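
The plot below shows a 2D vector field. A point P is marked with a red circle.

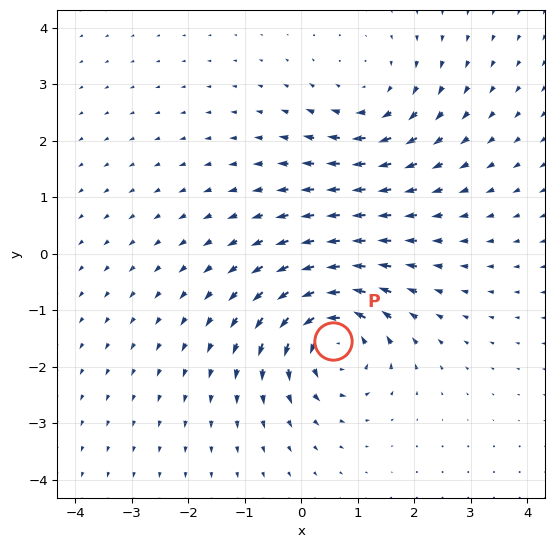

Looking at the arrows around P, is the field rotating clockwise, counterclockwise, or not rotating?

counterclockwise

Near P at (0.6, -1.5) the arrows circulate counterclockwise. The curl (z-component) there is about +7; positive curl means counterclockwise rotation.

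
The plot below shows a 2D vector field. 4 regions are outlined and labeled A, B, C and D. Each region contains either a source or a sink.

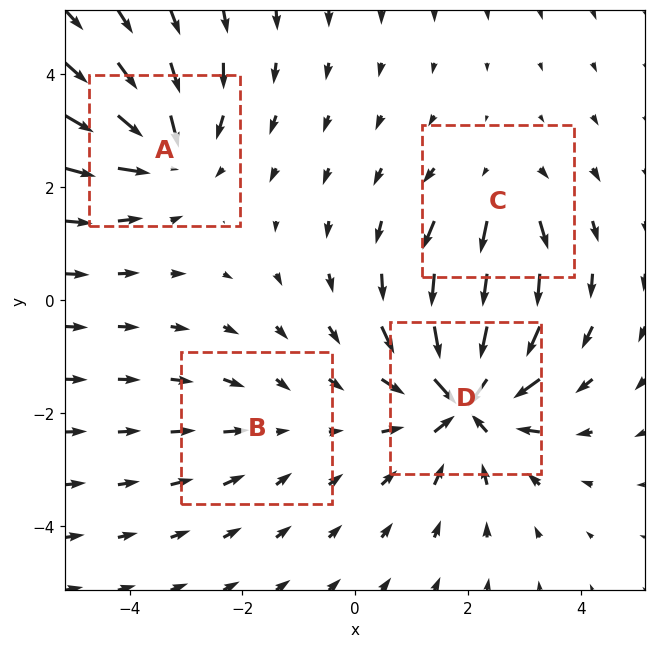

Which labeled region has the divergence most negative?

Divergence at each region's feature centre — A: about -5, B: about -2, C: about +3, D: about -7. Region D is most negative.

D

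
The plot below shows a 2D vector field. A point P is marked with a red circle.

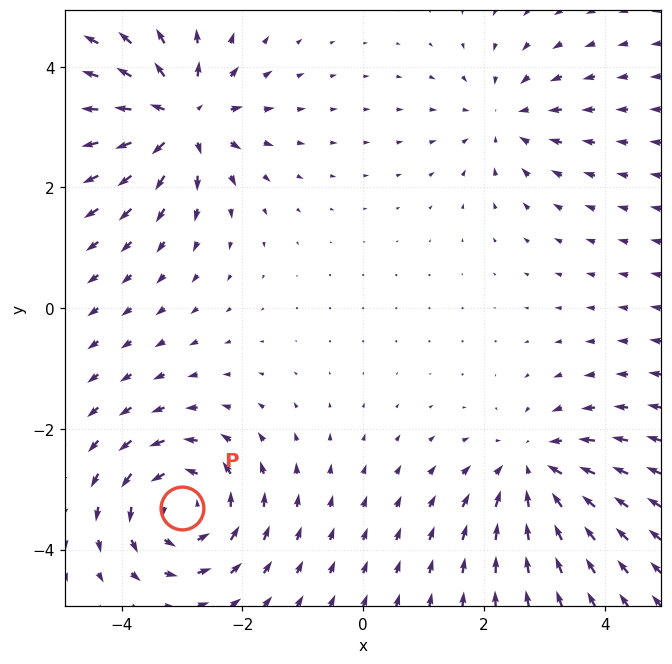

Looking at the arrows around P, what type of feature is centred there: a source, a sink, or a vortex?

vortex

At P (-3.0, -3.3) the arrows circulate counterclockwise. Divergence ≈0, curl about +5 — near-zero divergence with nonzero curl is a vortex.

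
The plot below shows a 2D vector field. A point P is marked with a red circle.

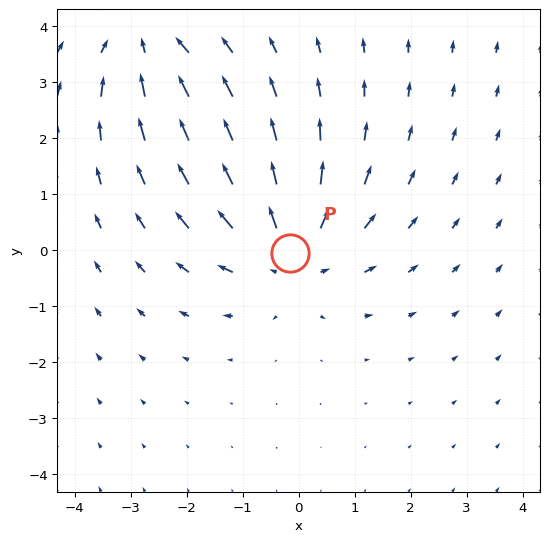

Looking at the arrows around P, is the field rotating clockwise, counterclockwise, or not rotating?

Near P at (-0.2, -0.0) the arrows show no circulation. The curl there is ≈0.

not rotating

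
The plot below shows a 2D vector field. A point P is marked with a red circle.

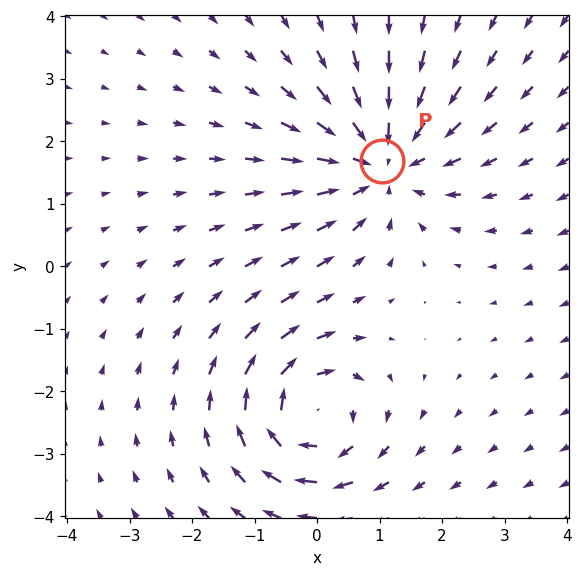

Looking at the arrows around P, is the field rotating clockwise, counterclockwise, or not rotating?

Near P at (1.0, 1.7) the arrows show no circulation. The curl there is ≈0.

not rotating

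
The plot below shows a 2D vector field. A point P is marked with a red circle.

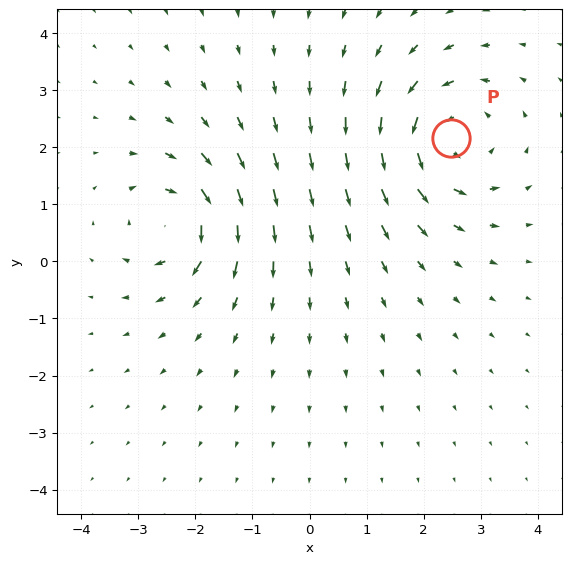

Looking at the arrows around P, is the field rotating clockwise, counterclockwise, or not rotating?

Near P at (2.5, 2.2) the arrows circulate counterclockwise. The curl (z-component) there is about +4; positive curl means counterclockwise rotation.

counterclockwise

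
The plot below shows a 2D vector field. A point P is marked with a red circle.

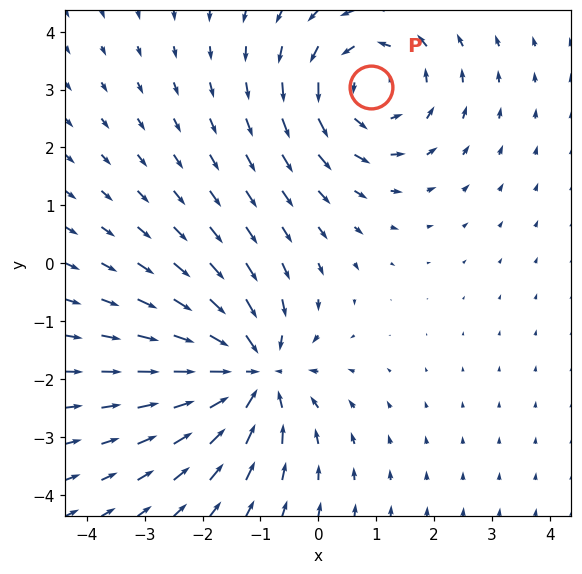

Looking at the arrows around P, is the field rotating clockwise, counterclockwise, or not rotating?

counterclockwise

Near P at (0.9, 3.0) the arrows circulate counterclockwise. The curl (z-component) there is about +3; positive curl means counterclockwise rotation.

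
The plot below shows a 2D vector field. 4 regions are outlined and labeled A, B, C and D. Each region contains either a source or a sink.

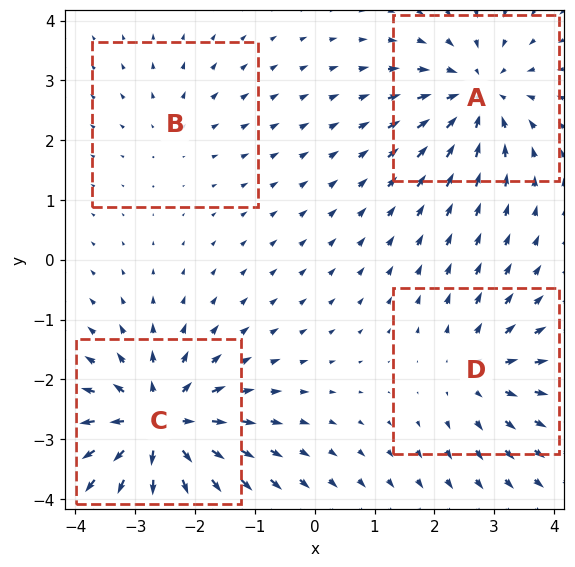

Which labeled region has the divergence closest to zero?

B

Divergence at each region's feature centre — A: about -5, B: about +2, C: about +7, D: about +4. Region B is closest to zero.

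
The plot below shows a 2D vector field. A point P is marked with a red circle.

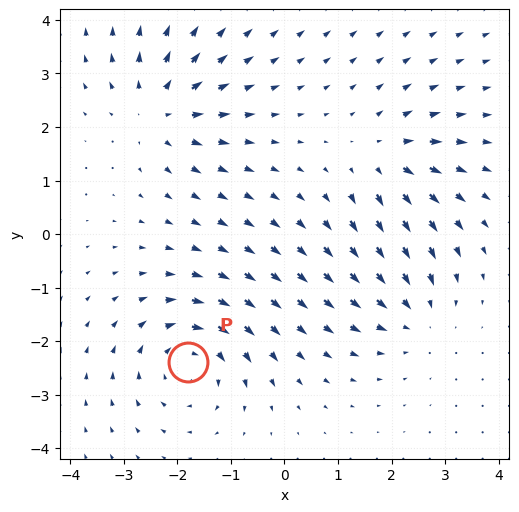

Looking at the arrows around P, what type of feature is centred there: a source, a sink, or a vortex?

vortex

At P (-1.8, -2.4) the arrows circulate clockwise. Divergence ≈0, curl about -5 — near-zero divergence with nonzero curl is a vortex.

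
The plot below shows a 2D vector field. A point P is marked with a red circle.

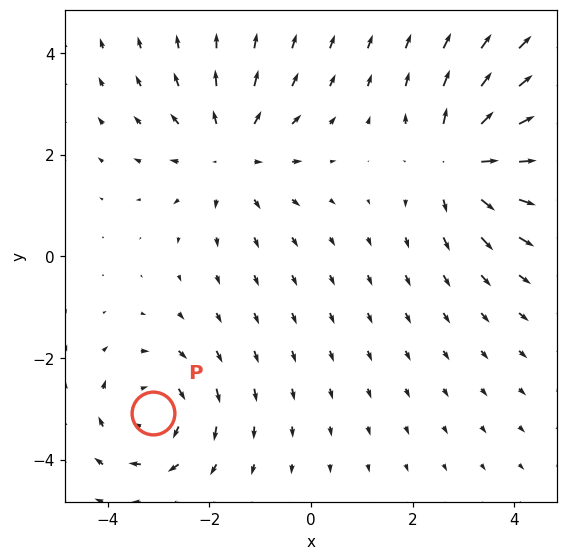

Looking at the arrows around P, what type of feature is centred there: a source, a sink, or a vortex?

At P (-3.1, -3.1) the arrows circulate clockwise. Divergence ≈0, curl about -4 — near-zero divergence with nonzero curl is a vortex.

vortex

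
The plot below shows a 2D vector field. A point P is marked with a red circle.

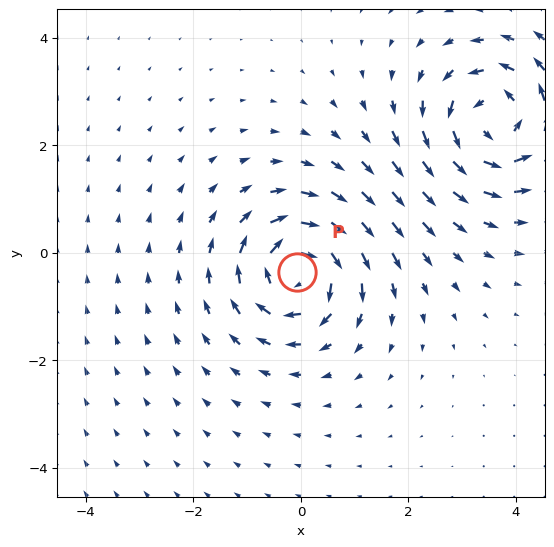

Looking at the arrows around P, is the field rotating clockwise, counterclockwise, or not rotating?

clockwise

Near P at (-0.1, -0.4) the arrows circulate clockwise. The curl (z-component) there is about -7; negative curl means clockwise rotation.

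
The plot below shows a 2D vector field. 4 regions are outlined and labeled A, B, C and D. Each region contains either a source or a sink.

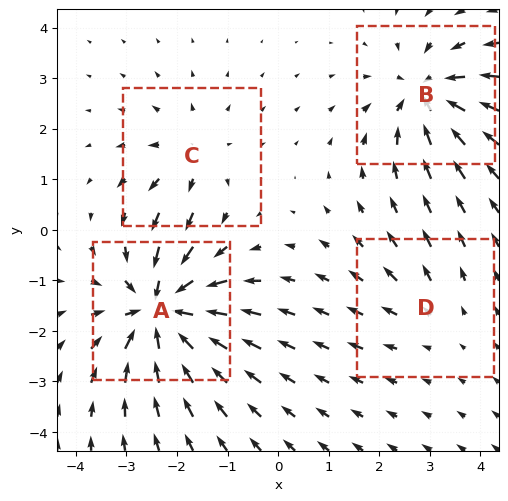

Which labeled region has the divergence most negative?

Divergence at each region's feature centre — A: about -8, B: about -6, C: about +4, D: about +2. Region A is most negative.

A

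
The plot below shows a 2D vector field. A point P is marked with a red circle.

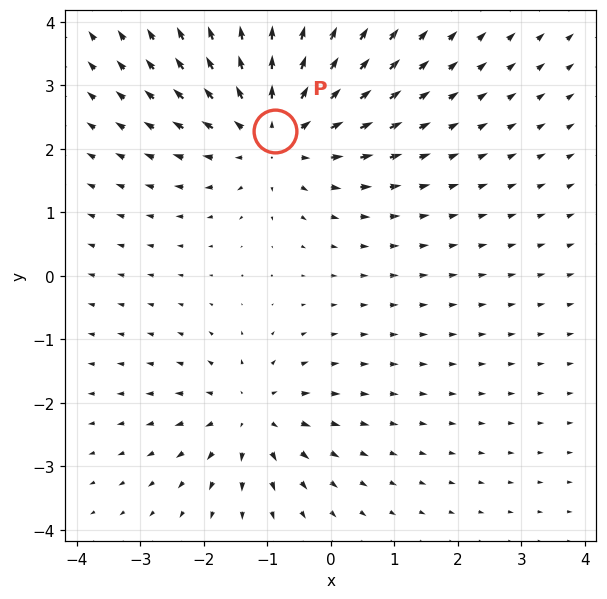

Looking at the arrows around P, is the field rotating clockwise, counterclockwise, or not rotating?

not rotating

Near P at (-0.9, 2.3) the arrows show no circulation. The curl there is ≈0.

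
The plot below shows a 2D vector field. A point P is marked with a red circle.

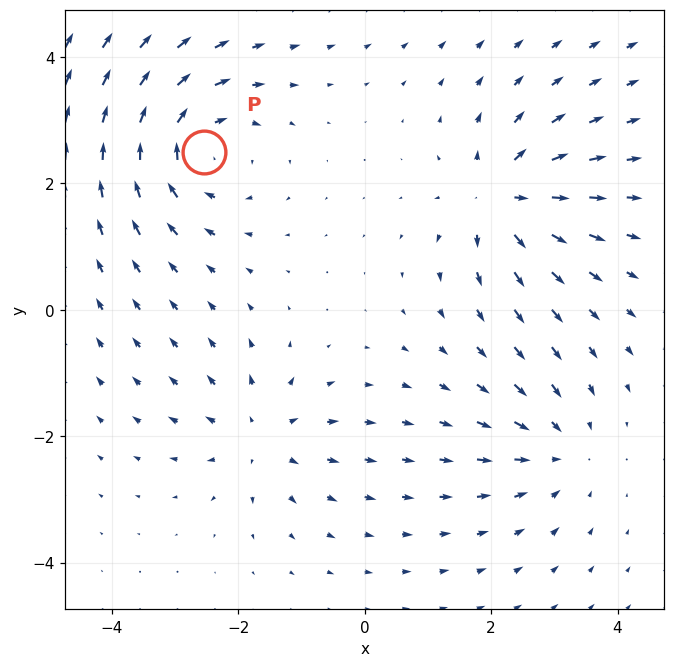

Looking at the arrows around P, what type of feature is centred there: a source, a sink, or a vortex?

vortex

At P (-2.5, 2.5) the arrows circulate clockwise. Divergence ≈0, curl about -5 — near-zero divergence with nonzero curl is a vortex.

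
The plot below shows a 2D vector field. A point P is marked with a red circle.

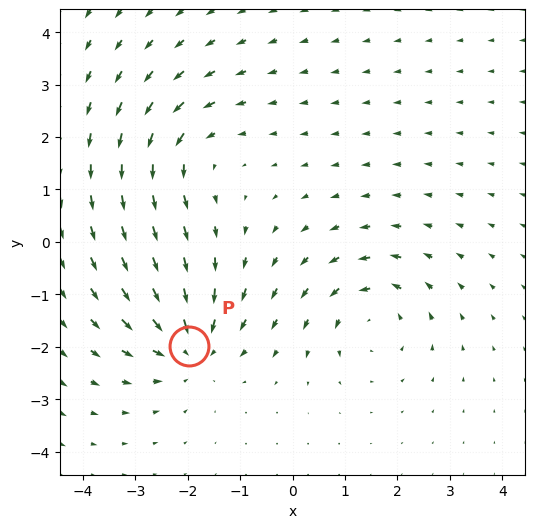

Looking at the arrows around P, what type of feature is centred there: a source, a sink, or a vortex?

sink

At P (-2.0, -2.0) the arrows converge inward. Divergence about -5, curl ≈0 — negative divergence with near-zero curl is a sink.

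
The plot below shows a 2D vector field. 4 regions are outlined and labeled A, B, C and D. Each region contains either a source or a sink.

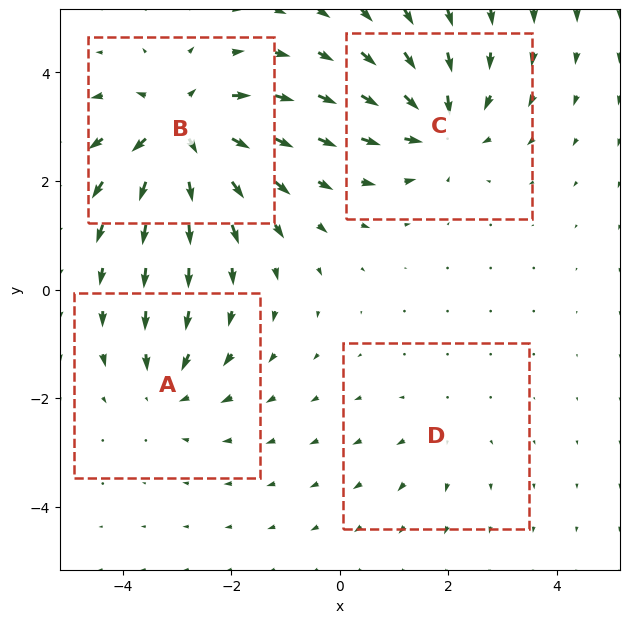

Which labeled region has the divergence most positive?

Divergence at each region's feature centre — A: about -4, B: about +7, C: about -5, D: about +2. Region B is most positive.

B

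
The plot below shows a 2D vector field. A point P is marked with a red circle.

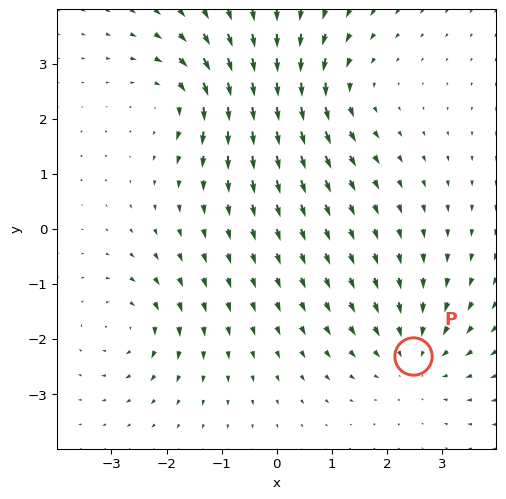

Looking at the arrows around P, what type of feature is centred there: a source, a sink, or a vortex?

sink

At P (2.5, -2.3) the arrows converge inward. Divergence about -3, curl ≈0 — negative divergence with near-zero curl is a sink.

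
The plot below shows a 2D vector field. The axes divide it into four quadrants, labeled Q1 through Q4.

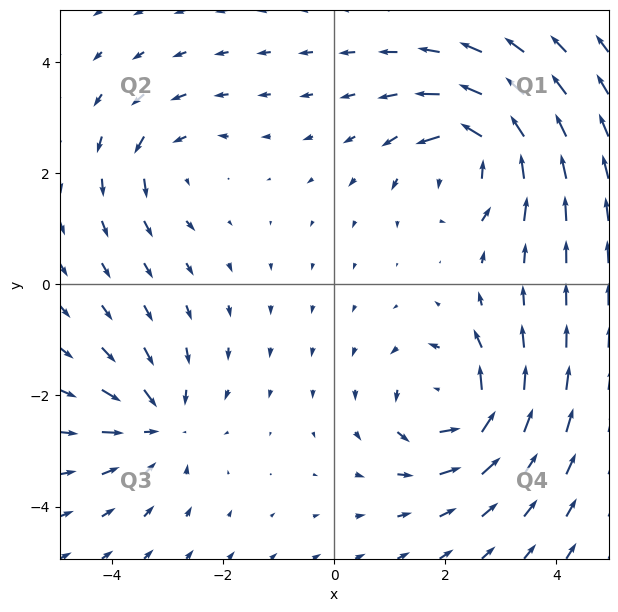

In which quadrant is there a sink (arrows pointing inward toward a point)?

Q3

The sink sits at approximately (-3.2, -2.5), which lies in quadrant Q3. The divergence there is about -4, negative as expected for a sink.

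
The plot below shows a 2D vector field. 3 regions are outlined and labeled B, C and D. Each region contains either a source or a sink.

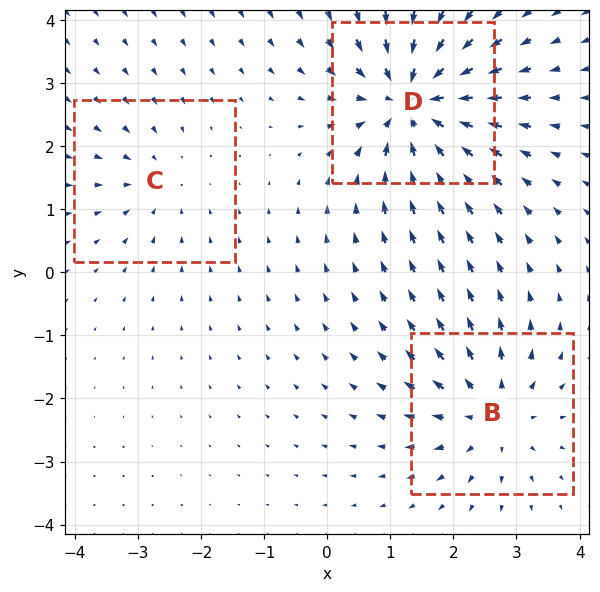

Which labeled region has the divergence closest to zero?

Divergence at each region's feature centre — B: about +3, C: about -2, D: about -5. Region C is closest to zero.

C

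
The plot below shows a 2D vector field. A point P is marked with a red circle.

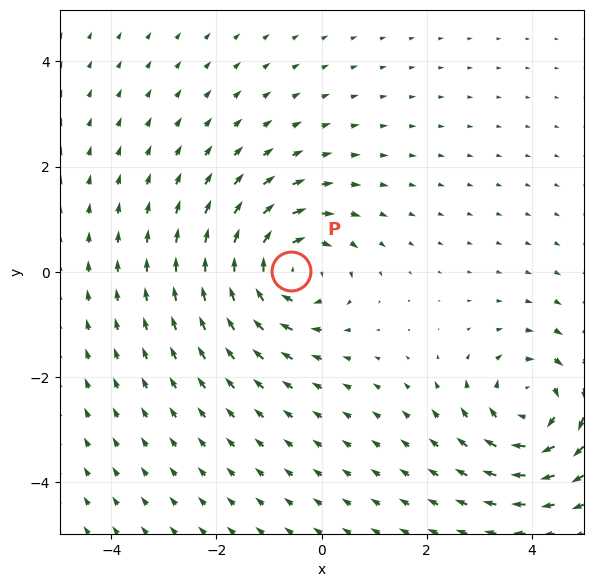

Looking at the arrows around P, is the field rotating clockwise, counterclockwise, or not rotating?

Near P at (-0.6, 0.0) the arrows circulate clockwise. The curl (z-component) there is about -5; negative curl means clockwise rotation.

clockwise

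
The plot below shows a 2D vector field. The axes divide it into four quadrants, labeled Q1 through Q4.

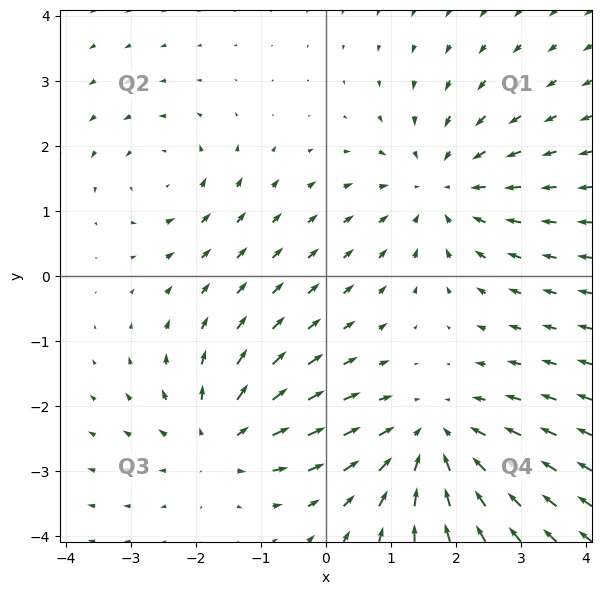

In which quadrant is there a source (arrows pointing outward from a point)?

The source sits at approximately (-1.6, -2.5), which lies in quadrant Q3. The divergence there is about +4, positive as expected for a source.

Q3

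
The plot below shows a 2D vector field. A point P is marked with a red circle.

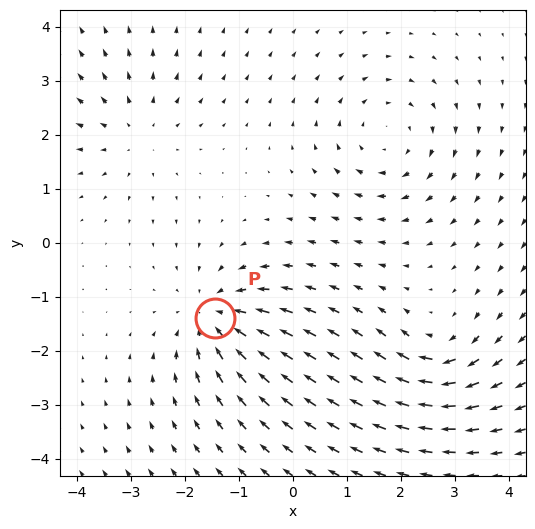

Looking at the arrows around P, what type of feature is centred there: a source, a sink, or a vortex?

At P (-1.4, -1.4) the arrows converge inward. Divergence about -5, curl ≈0 — negative divergence with near-zero curl is a sink.

sink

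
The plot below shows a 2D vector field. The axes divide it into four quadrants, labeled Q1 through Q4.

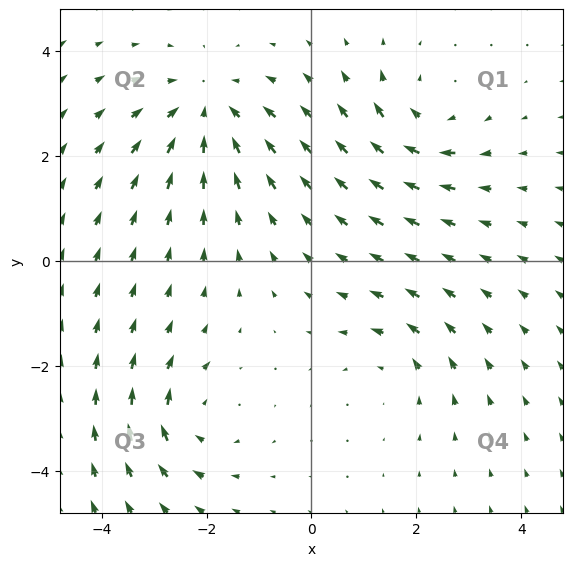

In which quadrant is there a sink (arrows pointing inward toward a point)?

The sink sits at approximately (-2.0, 2.9), which lies in quadrant Q2. The divergence there is about -4, negative as expected for a sink.

Q2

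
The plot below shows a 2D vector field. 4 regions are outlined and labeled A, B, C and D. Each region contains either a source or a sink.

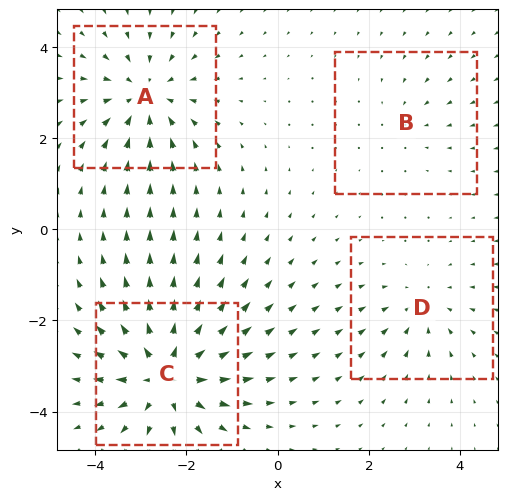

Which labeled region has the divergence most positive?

Divergence at each region's feature centre — A: about -5, B: about -2, C: about +7, D: about -3. Region C is most positive.

C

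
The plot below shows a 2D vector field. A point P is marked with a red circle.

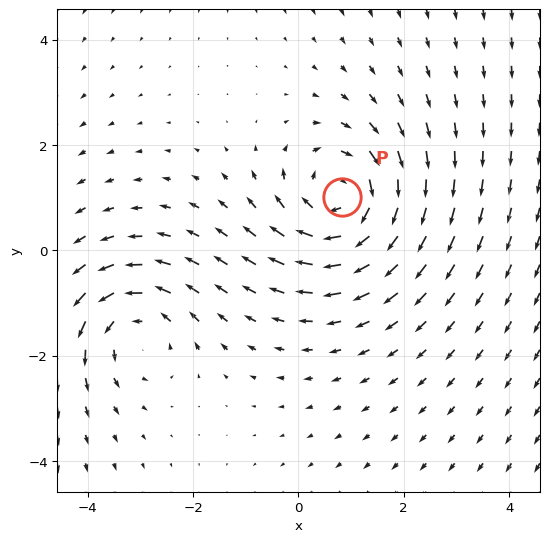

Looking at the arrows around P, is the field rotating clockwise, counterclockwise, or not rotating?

clockwise

Near P at (0.8, 1.0) the arrows circulate clockwise. The curl (z-component) there is about -4; negative curl means clockwise rotation.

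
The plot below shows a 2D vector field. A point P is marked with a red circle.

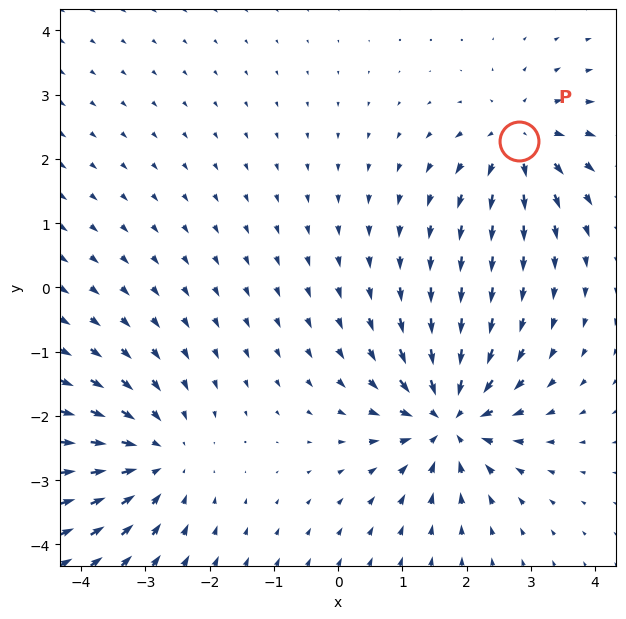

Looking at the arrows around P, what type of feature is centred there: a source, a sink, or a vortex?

At P (2.8, 2.3) the arrows spread outward. Divergence about +4, curl ≈0 — positive divergence with near-zero curl is a source.

source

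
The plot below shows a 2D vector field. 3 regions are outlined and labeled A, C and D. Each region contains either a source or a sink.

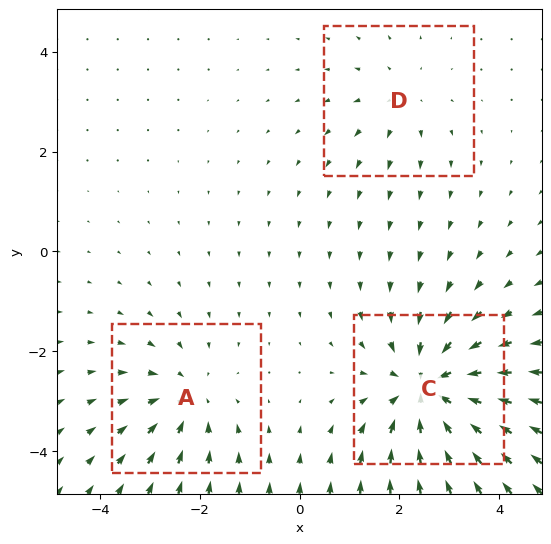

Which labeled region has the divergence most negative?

C

Divergence at each region's feature centre — A: about -3, C: about -5, D: about +2. Region C is most negative.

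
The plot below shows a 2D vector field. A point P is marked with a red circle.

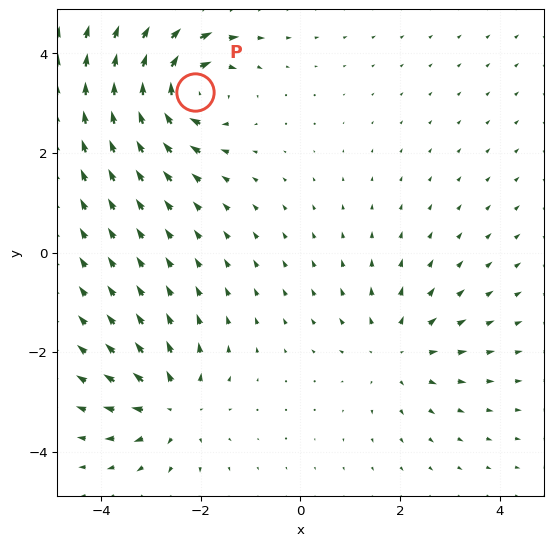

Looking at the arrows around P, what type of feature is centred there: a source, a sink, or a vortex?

vortex

At P (-2.1, 3.2) the arrows circulate clockwise. Divergence ≈0, curl about -7 — near-zero divergence with nonzero curl is a vortex.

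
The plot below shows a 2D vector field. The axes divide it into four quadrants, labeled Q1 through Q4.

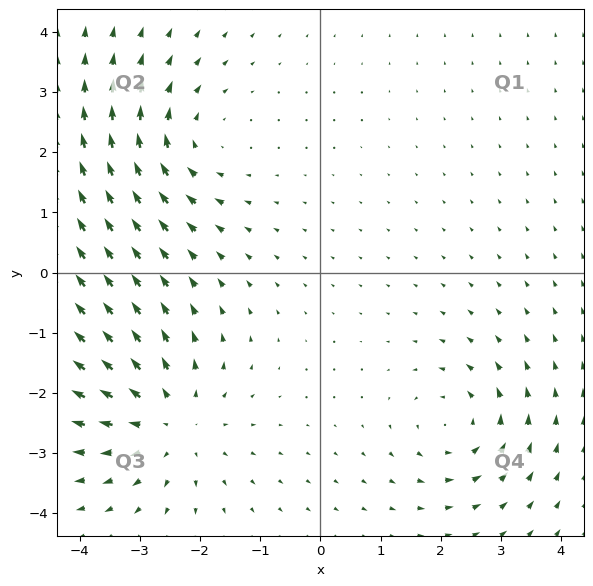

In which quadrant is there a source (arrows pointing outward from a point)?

The source sits at approximately (-2.5, -2.5), which lies in quadrant Q3. The divergence there is about +4, positive as expected for a source.

Q3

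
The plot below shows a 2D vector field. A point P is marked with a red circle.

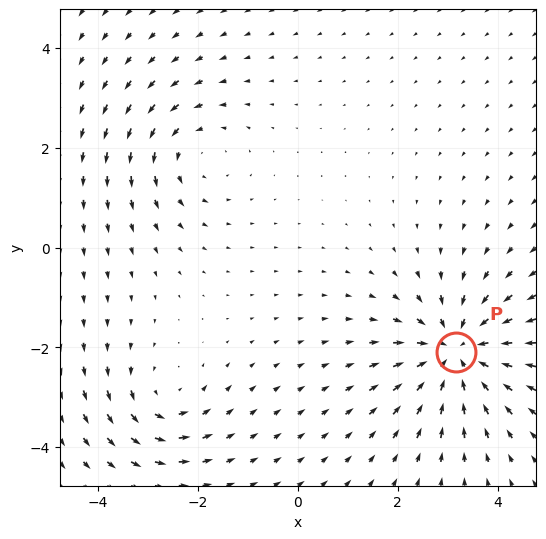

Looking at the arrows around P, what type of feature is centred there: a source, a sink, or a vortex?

sink

At P (3.2, -2.1) the arrows converge inward. Divergence about -5, curl ≈0 — negative divergence with near-zero curl is a sink.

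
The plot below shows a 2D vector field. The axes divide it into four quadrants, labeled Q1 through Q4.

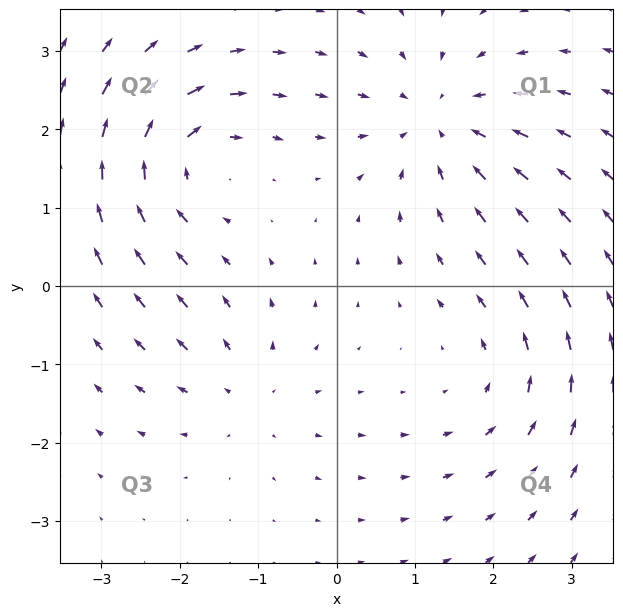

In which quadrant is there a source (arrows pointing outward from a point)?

The source sits at approximately (-1.1, -1.3), which lies in quadrant Q3. The divergence there is about +3, positive as expected for a source.

Q3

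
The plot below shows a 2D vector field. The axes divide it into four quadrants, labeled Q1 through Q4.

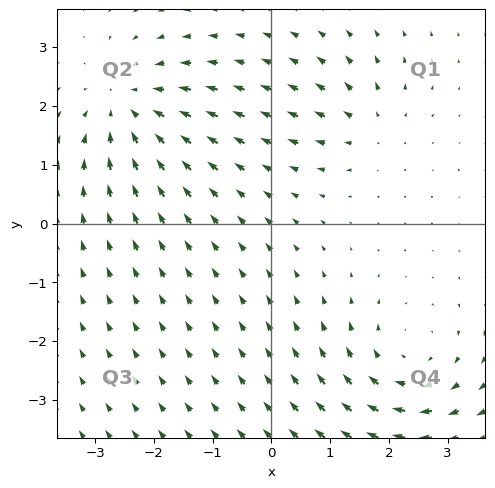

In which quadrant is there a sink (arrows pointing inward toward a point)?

The sink sits at approximately (-2.4, 2.0), which lies in quadrant Q2. The divergence there is about -4, negative as expected for a sink.

Q2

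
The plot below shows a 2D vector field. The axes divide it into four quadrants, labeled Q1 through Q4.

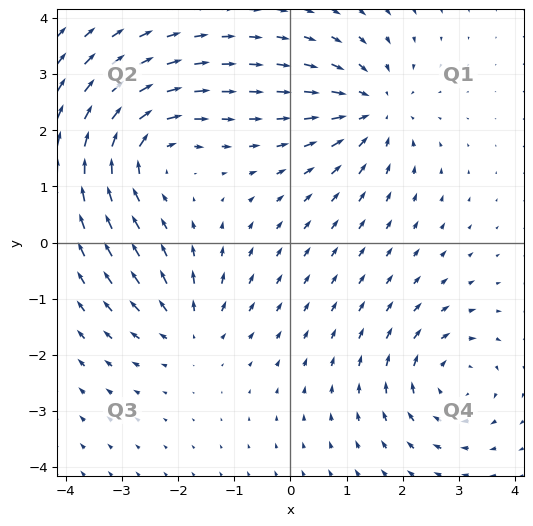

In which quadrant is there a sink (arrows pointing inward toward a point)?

Q1

The sink sits at approximately (1.5, 2.4), which lies in quadrant Q1. The divergence there is about -5, negative as expected for a sink.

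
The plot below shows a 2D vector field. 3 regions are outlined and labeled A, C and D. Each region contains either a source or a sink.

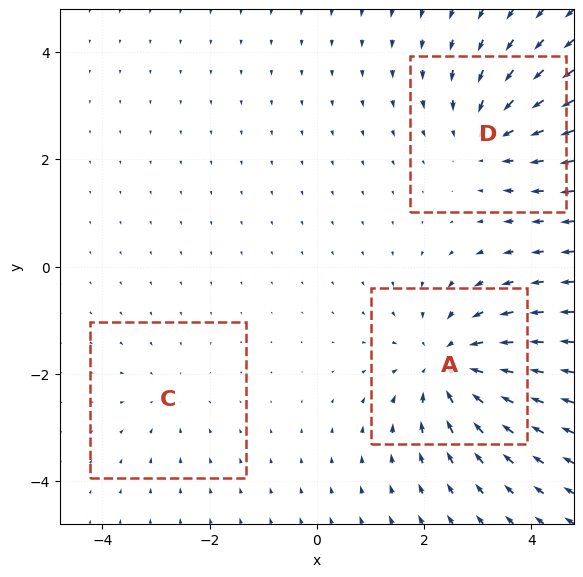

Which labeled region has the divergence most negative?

A

Divergence at each region's feature centre — A: about -4, C: about -2, D: about -3. Region A is most negative.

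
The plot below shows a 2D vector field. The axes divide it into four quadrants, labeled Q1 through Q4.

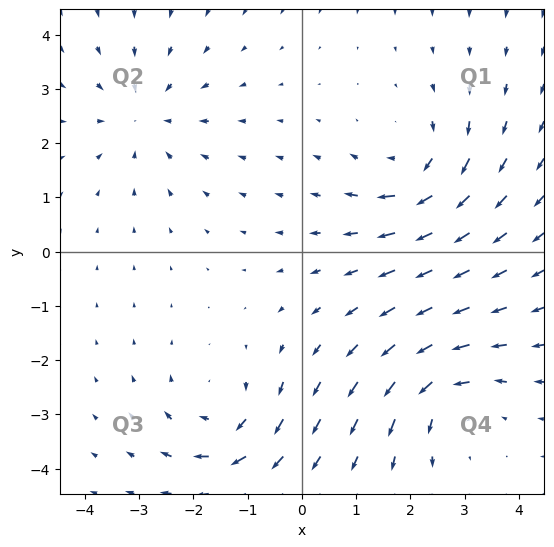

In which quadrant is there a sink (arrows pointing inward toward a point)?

Q2

The sink sits at approximately (-2.9, 2.5), which lies in quadrant Q2. The divergence there is about -4, negative as expected for a sink.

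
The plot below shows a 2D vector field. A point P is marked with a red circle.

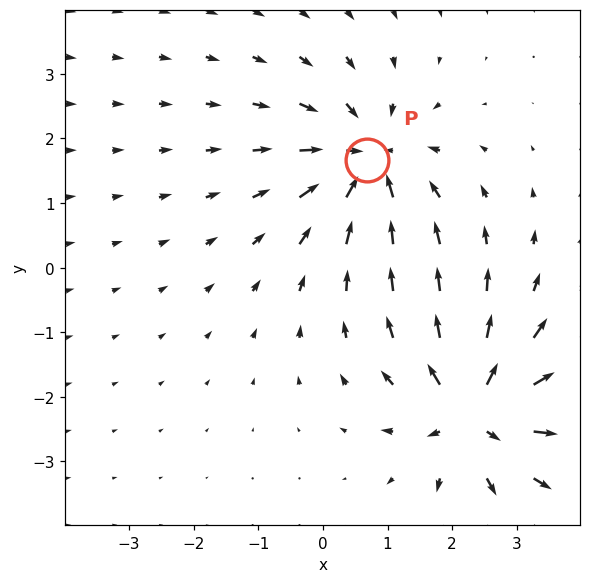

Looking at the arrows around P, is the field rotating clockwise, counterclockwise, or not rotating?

Near P at (0.7, 1.7) the arrows show no circulation. The curl there is ≈0.

not rotating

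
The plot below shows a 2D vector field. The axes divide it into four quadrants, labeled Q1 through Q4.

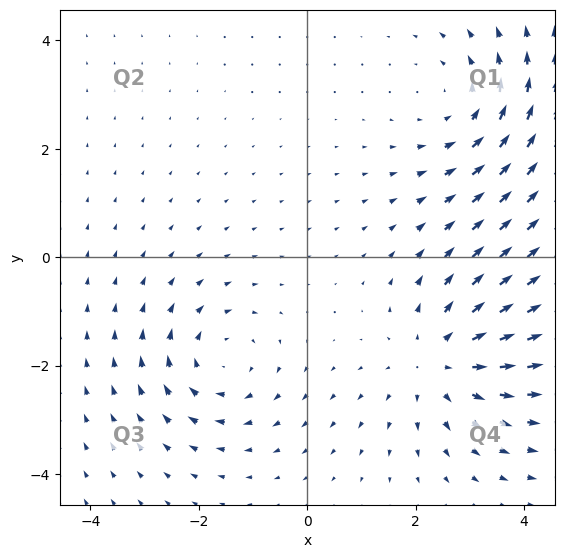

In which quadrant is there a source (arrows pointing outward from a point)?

Q4

The source sits at approximately (2.5, -1.9), which lies in quadrant Q4. The divergence there is about +3, positive as expected for a source.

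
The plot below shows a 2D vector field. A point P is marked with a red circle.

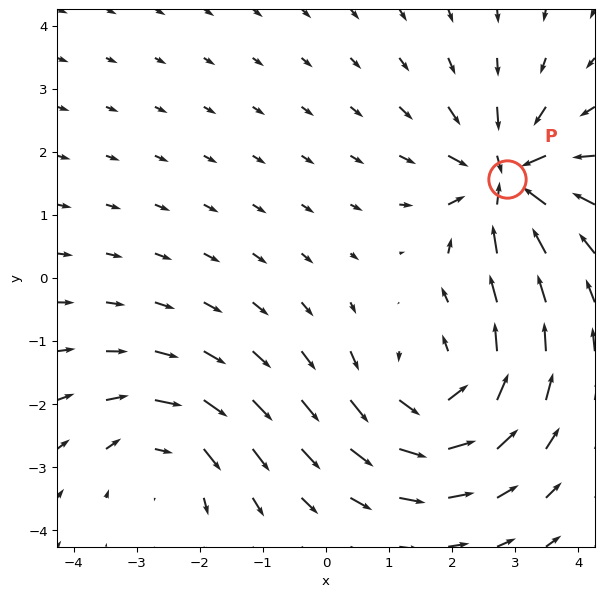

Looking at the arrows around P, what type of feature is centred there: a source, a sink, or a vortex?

At P (2.9, 1.6) the arrows converge inward. Divergence about -6, curl ≈0 — negative divergence with near-zero curl is a sink.

sink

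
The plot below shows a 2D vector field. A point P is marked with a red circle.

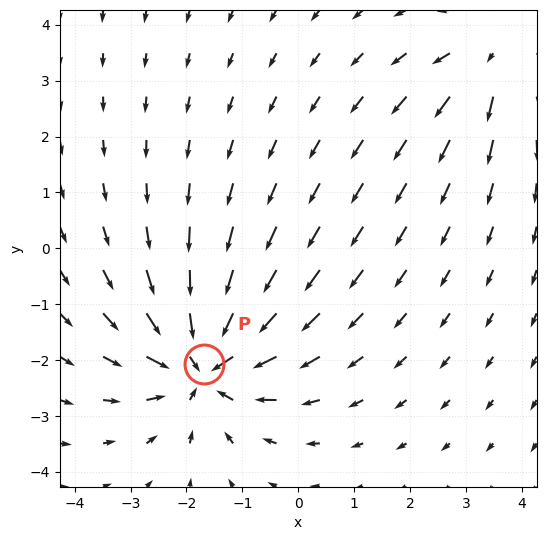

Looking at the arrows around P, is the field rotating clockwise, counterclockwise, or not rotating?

not rotating

Near P at (-1.7, -2.1) the arrows show no circulation. The curl there is ≈0.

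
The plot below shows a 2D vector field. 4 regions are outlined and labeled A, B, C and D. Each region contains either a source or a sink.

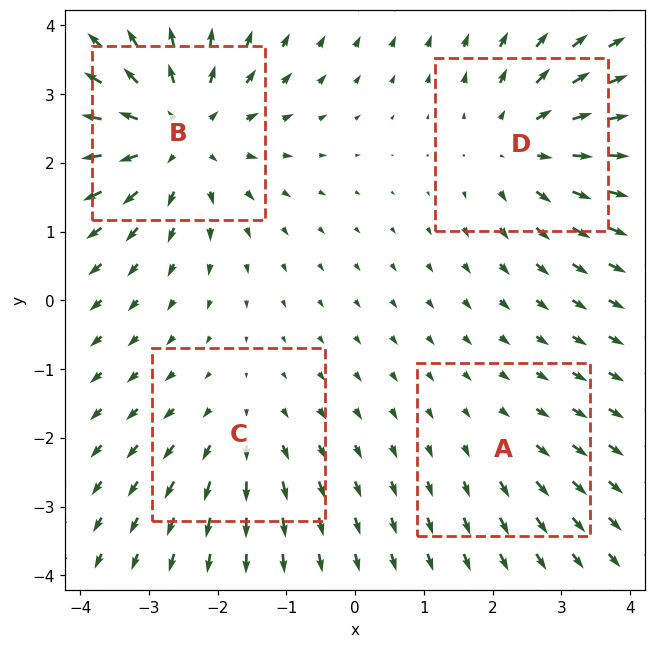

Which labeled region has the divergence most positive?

Divergence at each region's feature centre — A: about +2, B: about +6, C: about +3, D: about +5. Region B is most positive.

B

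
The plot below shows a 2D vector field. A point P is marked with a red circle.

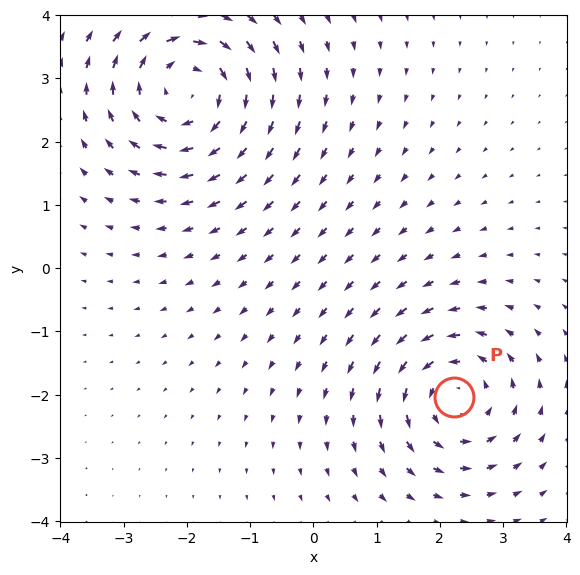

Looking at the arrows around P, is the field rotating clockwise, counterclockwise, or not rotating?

Near P at (2.2, -2.0) the arrows circulate counterclockwise. The curl (z-component) there is about +4; positive curl means counterclockwise rotation.

counterclockwise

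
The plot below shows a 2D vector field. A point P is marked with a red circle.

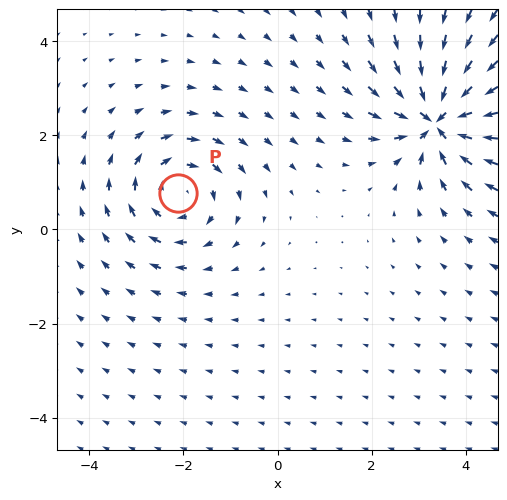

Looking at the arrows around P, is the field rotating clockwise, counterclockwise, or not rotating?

Near P at (-2.1, 0.8) the arrows circulate clockwise. The curl (z-component) there is about -3; negative curl means clockwise rotation.

clockwise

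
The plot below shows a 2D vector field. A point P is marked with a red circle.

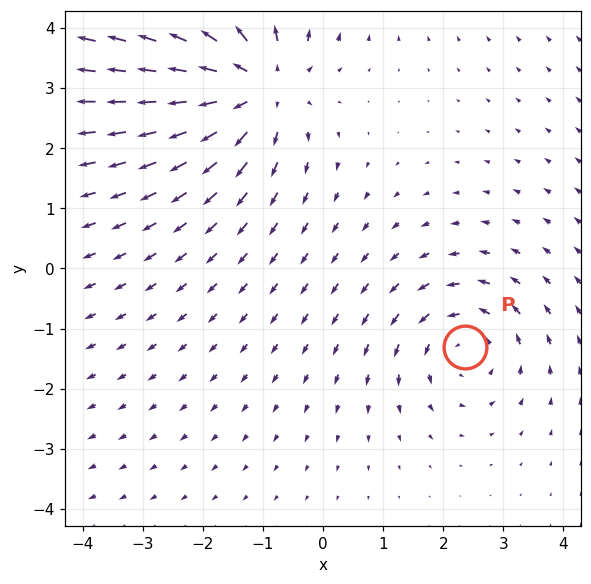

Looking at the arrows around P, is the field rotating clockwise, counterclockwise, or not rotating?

Near P at (2.4, -1.3) the arrows circulate counterclockwise. The curl (z-component) there is about +3; positive curl means counterclockwise rotation.

counterclockwise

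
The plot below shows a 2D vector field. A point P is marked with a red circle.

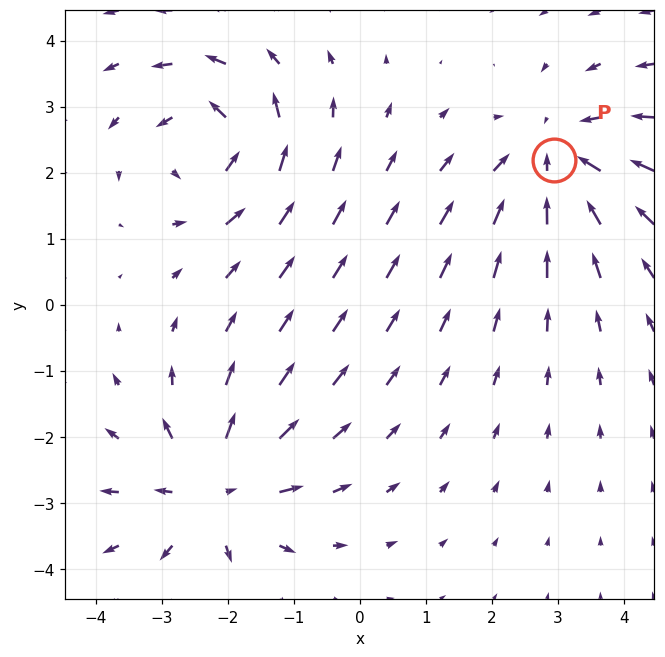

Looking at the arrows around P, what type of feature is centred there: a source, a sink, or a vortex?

At P (2.9, 2.2) the arrows converge inward. Divergence about -4, curl ≈0 — negative divergence with near-zero curl is a sink.

sink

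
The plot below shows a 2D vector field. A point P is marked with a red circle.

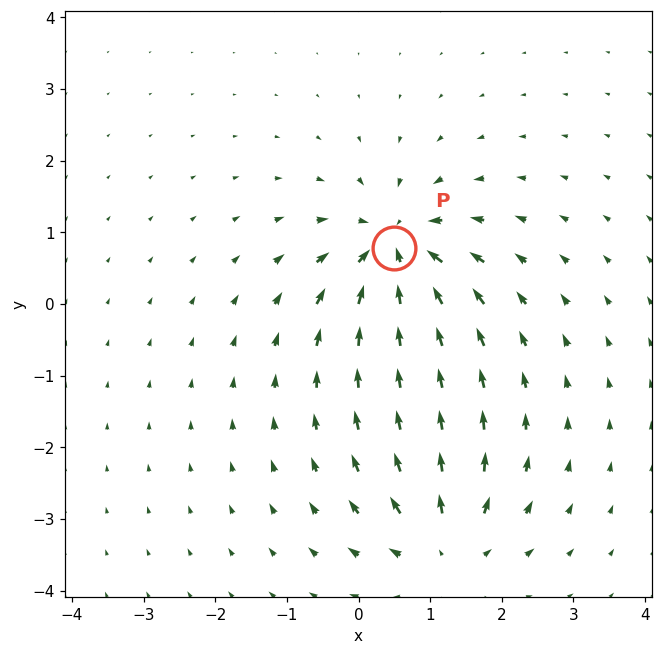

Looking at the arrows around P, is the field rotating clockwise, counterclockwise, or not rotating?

not rotating

Near P at (0.5, 0.8) the arrows show no circulation. The curl there is ≈0.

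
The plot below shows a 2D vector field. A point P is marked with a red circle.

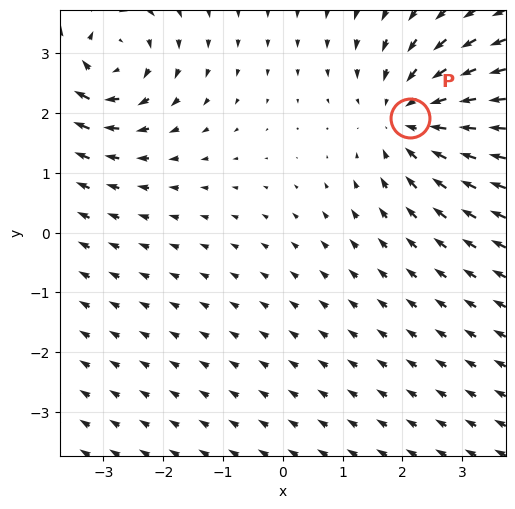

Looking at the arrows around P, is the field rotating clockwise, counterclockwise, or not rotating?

not rotating

Near P at (2.1, 1.9) the arrows show no circulation. The curl there is ≈0.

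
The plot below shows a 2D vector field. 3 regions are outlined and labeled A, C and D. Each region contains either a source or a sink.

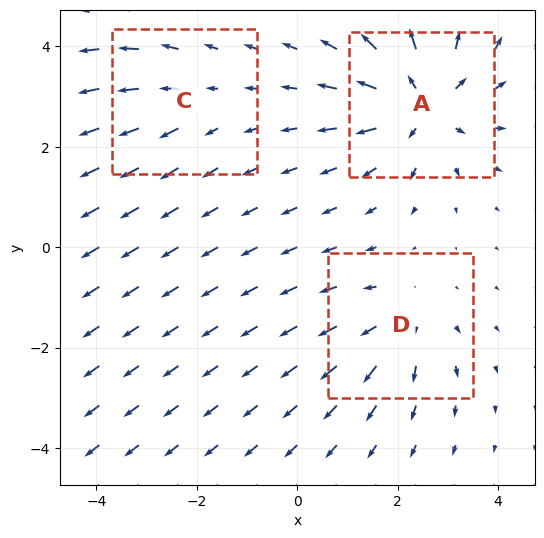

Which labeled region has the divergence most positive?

Divergence at each region's feature centre — A: about +5, C: about +2, D: about +3. Region A is most positive.

A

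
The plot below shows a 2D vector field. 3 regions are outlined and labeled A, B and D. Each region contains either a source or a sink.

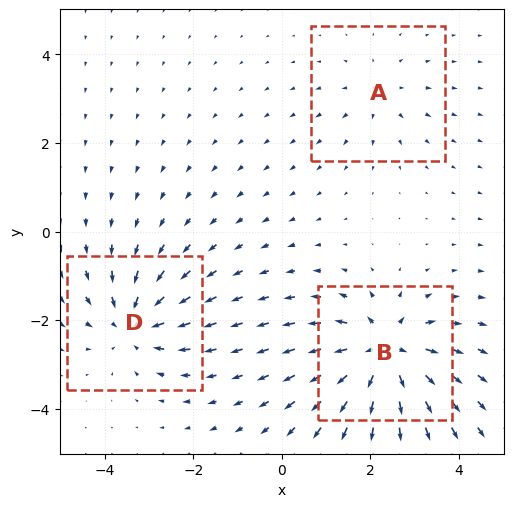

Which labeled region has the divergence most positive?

Divergence at each region's feature centre — A: about +2, B: about +5, D: about -4. Region B is most positive.

B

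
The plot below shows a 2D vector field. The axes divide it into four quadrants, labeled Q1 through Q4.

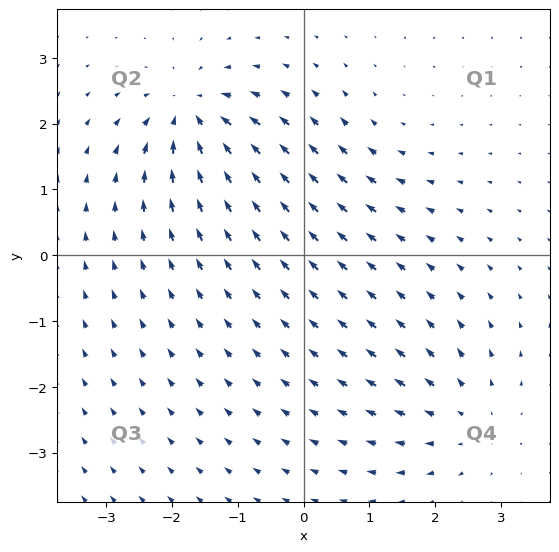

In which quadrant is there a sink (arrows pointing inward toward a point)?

Q2

The sink sits at approximately (-1.7, 2.1), which lies in quadrant Q2. The divergence there is about -7, negative as expected for a sink.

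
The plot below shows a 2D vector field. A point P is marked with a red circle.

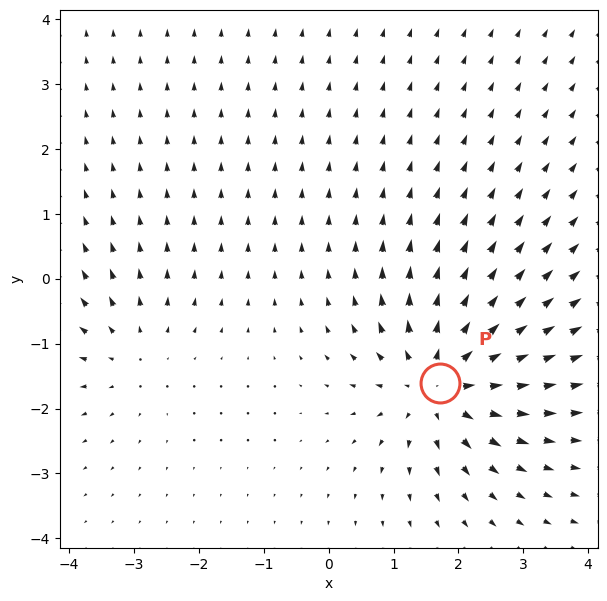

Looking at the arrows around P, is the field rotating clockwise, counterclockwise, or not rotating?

Near P at (1.7, -1.6) the arrows show no circulation. The curl there is ≈0.

not rotating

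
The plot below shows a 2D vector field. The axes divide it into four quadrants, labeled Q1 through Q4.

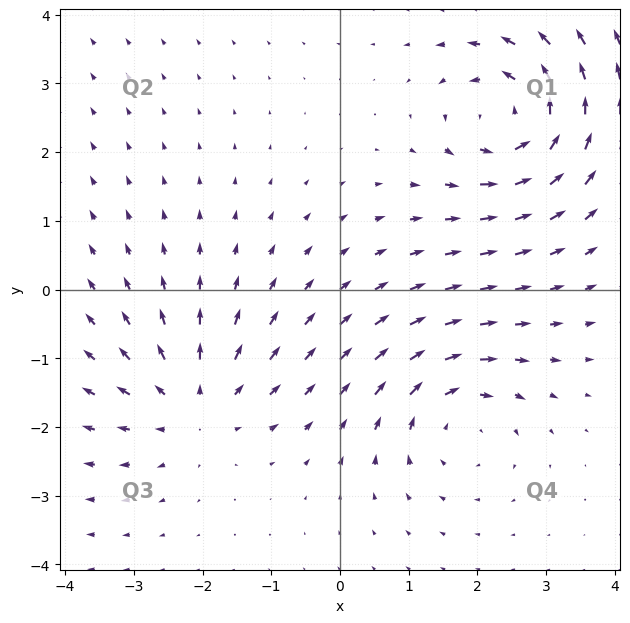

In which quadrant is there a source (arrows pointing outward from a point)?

The source sits at approximately (-2.1, -1.7), which lies in quadrant Q3. The divergence there is about +3, positive as expected for a source.

Q3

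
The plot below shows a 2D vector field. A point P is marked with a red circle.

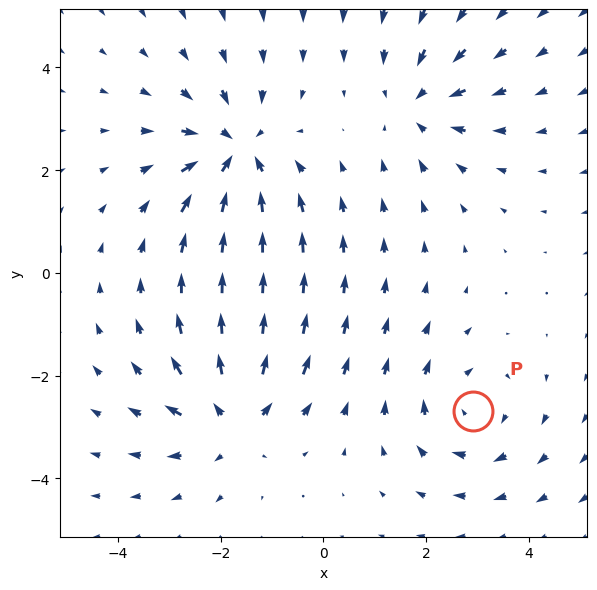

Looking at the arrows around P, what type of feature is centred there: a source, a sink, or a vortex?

At P (2.9, -2.7) the arrows circulate clockwise. Divergence ≈0, curl about -3 — near-zero divergence with nonzero curl is a vortex.

vortex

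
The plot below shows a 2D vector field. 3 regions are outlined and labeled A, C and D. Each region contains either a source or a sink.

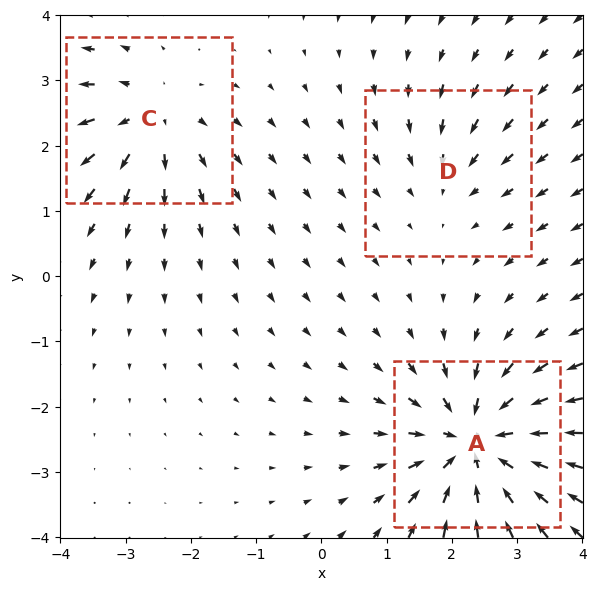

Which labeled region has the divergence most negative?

A

Divergence at each region's feature centre — A: about -6, C: about +4, D: about -2. Region A is most negative.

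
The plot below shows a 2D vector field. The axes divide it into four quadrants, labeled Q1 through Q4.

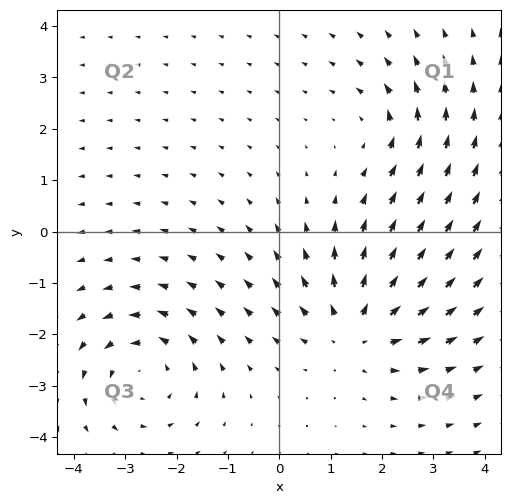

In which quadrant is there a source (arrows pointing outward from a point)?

The source sits at approximately (1.5, -1.9), which lies in quadrant Q4. The divergence there is about +5, positive as expected for a source.

Q4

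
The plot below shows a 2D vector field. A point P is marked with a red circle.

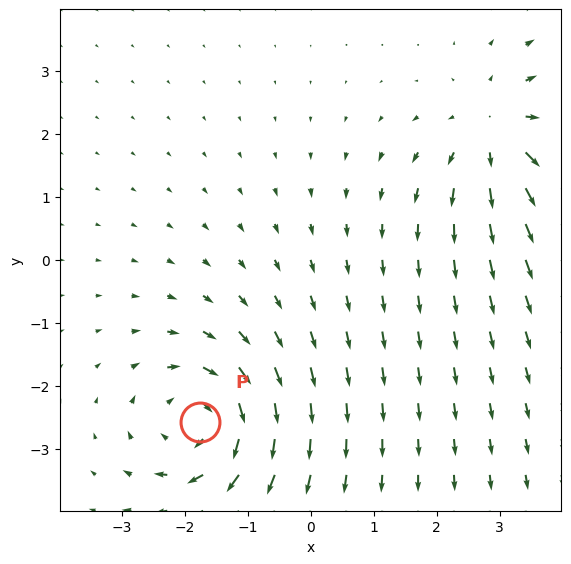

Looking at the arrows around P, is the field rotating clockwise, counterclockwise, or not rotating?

clockwise

Near P at (-1.8, -2.6) the arrows circulate clockwise. The curl (z-component) there is about -6; negative curl means clockwise rotation.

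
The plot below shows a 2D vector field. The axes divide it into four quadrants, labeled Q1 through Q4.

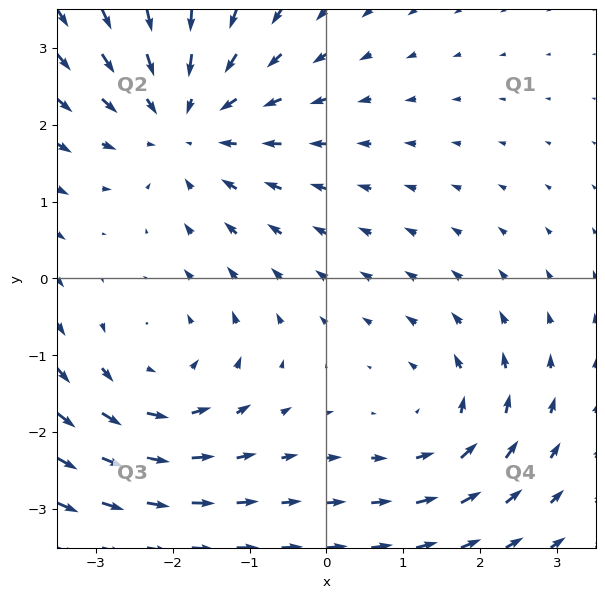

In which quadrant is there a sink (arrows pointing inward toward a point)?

The sink sits at approximately (-1.8, 2.0), which lies in quadrant Q2. The divergence there is about -3, negative as expected for a sink.

Q2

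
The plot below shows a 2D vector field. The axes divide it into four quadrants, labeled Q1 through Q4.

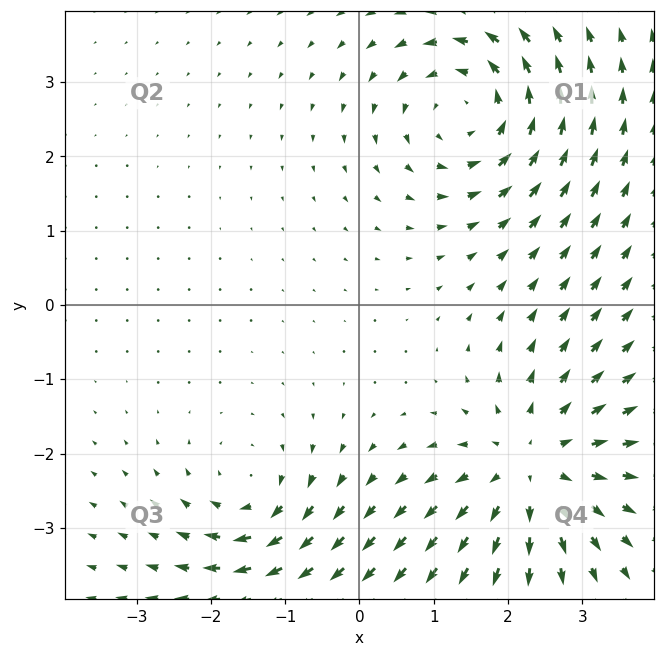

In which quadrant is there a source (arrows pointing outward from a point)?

Q4

The source sits at approximately (2.3, -2.2), which lies in quadrant Q4. The divergence there is about +5, positive as expected for a source.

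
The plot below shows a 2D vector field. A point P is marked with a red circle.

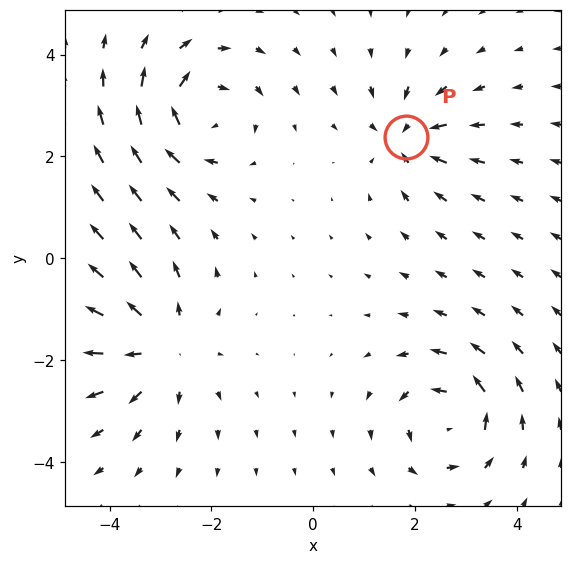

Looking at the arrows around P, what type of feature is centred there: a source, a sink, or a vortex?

At P (1.8, 2.4) the arrows converge inward. Divergence about -4, curl ≈0 — negative divergence with near-zero curl is a sink.

sink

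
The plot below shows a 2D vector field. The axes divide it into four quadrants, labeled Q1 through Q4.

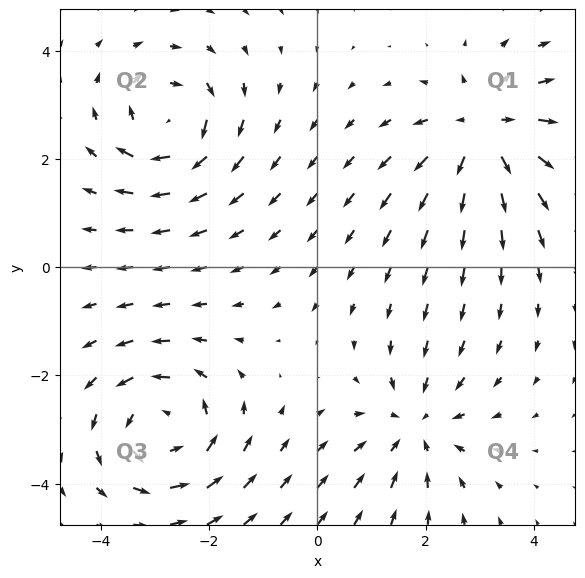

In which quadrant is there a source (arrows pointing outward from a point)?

Q1

The source sits at approximately (3.1, 2.5), which lies in quadrant Q1. The divergence there is about +4, positive as expected for a source.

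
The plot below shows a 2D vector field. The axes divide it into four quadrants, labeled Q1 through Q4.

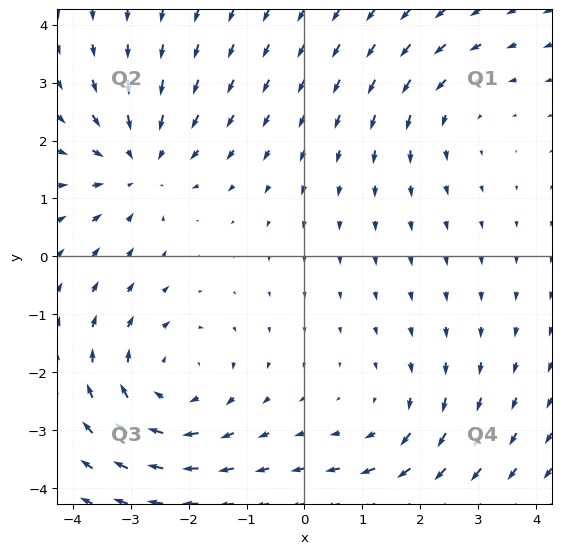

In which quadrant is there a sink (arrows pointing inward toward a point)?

Q2

The sink sits at approximately (-2.9, 1.6), which lies in quadrant Q2. The divergence there is about -3, negative as expected for a sink.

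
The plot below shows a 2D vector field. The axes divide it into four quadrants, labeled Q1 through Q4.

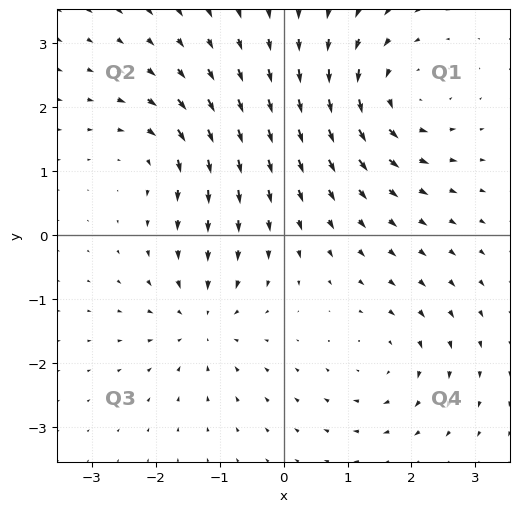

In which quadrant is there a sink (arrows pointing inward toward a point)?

Q3

The sink sits at approximately (-1.3, -1.3), which lies in quadrant Q3. The divergence there is about -4, negative as expected for a sink.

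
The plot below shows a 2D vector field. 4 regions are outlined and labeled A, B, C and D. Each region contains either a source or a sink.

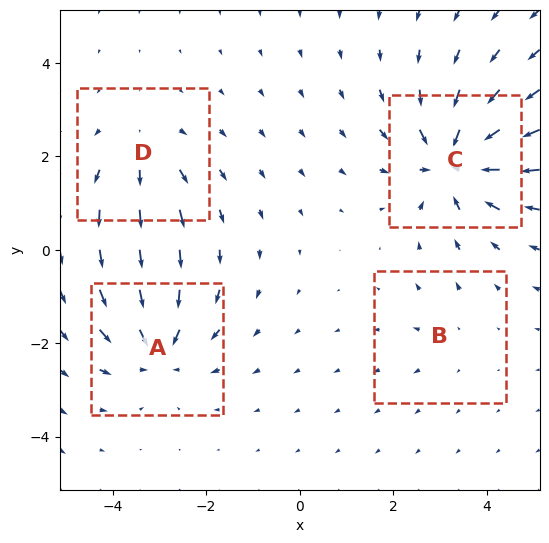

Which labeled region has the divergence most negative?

C

Divergence at each region's feature centre — A: about -5, B: about +2, C: about -7, D: about +4. Region C is most negative.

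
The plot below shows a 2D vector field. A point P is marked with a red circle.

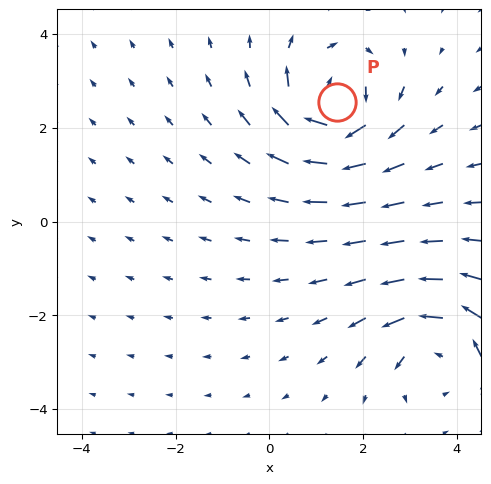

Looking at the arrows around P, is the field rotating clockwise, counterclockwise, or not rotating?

Near P at (1.4, 2.5) the arrows circulate clockwise. The curl (z-component) there is about -4; negative curl means clockwise rotation.

clockwise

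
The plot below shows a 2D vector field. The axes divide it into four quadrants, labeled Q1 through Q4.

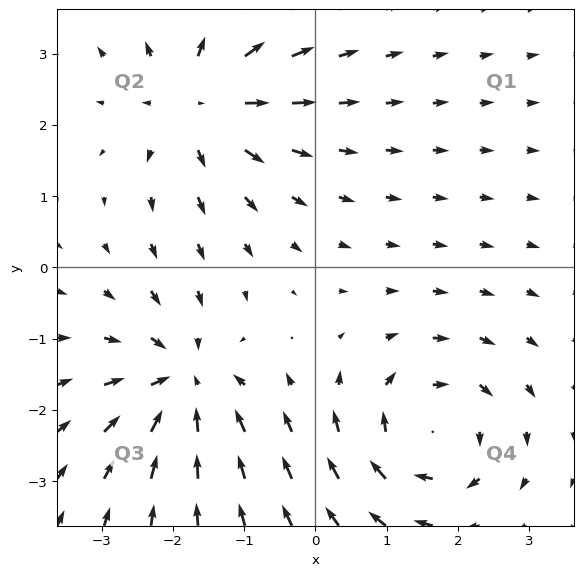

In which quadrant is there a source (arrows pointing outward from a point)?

The source sits at approximately (-1.6, 2.3), which lies in quadrant Q2. The divergence there is about +5, positive as expected for a source.

Q2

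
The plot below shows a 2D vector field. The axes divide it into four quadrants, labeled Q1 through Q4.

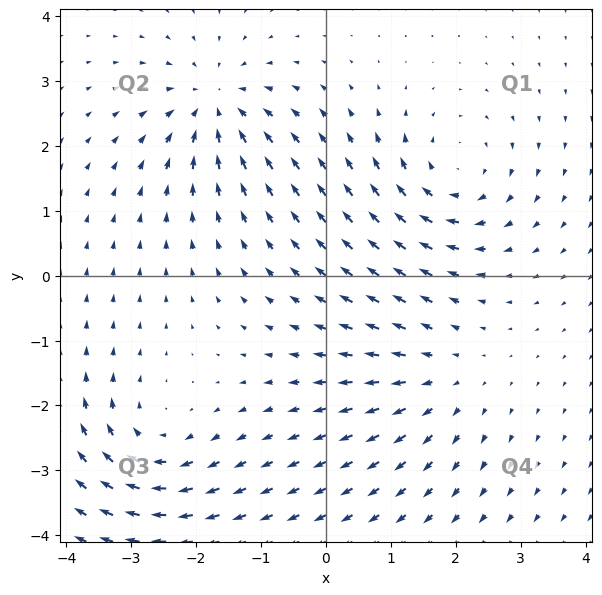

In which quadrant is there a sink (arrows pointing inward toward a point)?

The sink sits at approximately (-1.7, 2.6), which lies in quadrant Q2. The divergence there is about -6, negative as expected for a sink.

Q2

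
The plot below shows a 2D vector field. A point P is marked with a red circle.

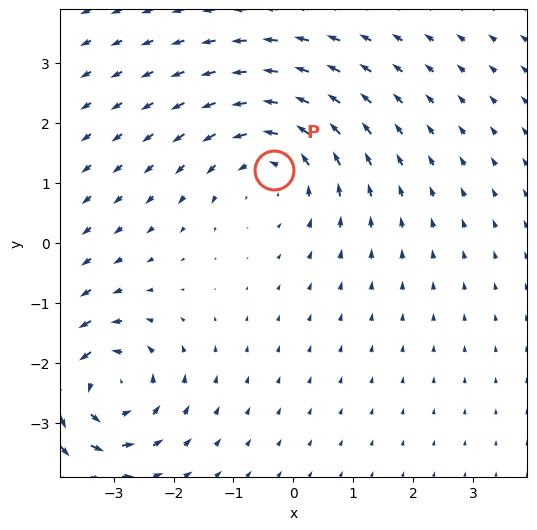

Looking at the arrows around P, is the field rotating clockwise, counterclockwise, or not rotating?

Near P at (-0.3, 1.2) the arrows circulate counterclockwise. The curl (z-component) there is about +3; positive curl means counterclockwise rotation.

counterclockwise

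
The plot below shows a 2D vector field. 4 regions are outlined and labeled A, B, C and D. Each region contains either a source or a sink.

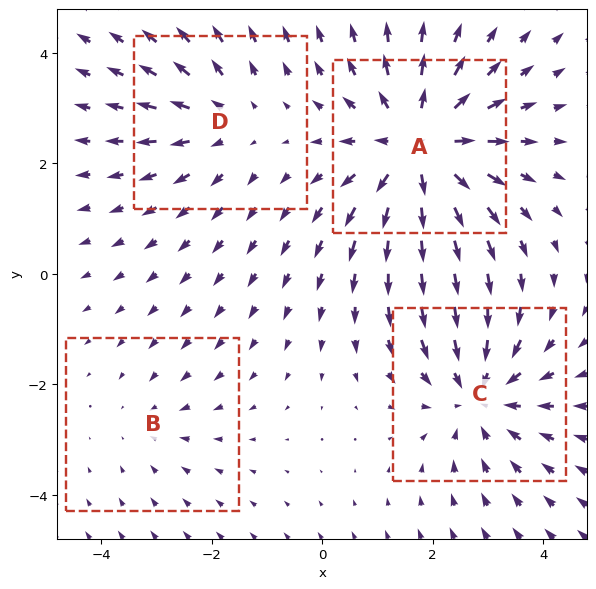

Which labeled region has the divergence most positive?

A

Divergence at each region's feature centre — A: about +6, B: about -2, C: about -4, D: about +3. Region A is most positive.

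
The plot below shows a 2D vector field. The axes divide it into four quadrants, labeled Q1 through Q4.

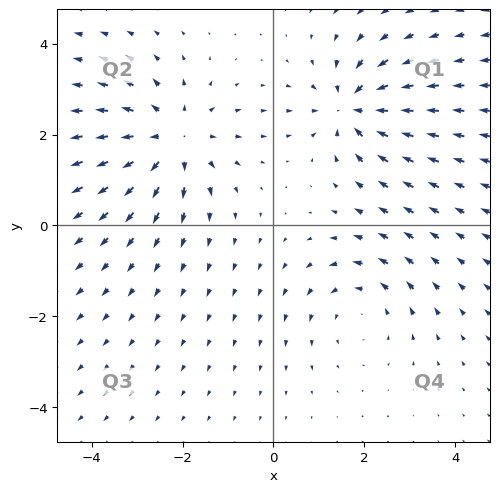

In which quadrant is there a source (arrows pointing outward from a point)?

Q2

The source sits at approximately (-2.2, 1.9), which lies in quadrant Q2. The divergence there is about +4, positive as expected for a source.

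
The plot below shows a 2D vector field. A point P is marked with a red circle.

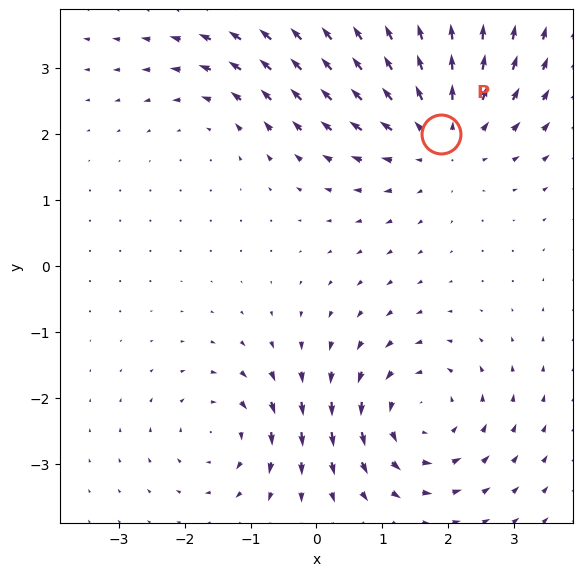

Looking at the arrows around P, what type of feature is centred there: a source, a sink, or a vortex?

source

At P (1.9, 2.0) the arrows spread outward. Divergence about +4, curl ≈0 — positive divergence with near-zero curl is a source.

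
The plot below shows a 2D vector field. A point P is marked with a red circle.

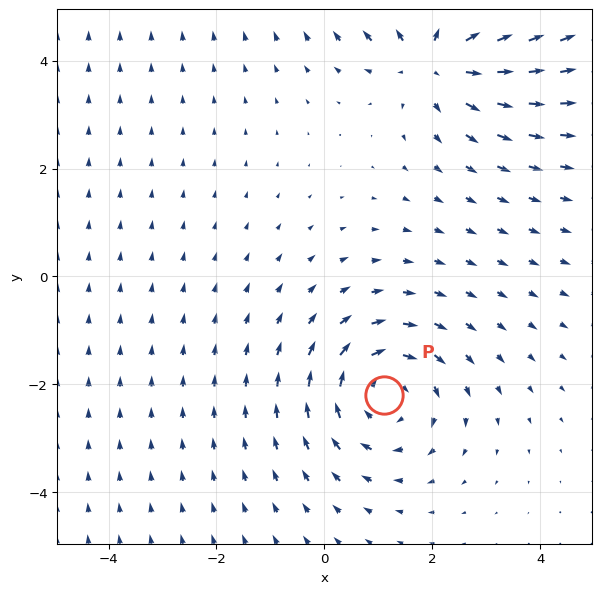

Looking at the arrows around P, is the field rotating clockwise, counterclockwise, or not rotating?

Near P at (1.1, -2.2) the arrows circulate clockwise. The curl (z-component) there is about -3; negative curl means clockwise rotation.

clockwise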